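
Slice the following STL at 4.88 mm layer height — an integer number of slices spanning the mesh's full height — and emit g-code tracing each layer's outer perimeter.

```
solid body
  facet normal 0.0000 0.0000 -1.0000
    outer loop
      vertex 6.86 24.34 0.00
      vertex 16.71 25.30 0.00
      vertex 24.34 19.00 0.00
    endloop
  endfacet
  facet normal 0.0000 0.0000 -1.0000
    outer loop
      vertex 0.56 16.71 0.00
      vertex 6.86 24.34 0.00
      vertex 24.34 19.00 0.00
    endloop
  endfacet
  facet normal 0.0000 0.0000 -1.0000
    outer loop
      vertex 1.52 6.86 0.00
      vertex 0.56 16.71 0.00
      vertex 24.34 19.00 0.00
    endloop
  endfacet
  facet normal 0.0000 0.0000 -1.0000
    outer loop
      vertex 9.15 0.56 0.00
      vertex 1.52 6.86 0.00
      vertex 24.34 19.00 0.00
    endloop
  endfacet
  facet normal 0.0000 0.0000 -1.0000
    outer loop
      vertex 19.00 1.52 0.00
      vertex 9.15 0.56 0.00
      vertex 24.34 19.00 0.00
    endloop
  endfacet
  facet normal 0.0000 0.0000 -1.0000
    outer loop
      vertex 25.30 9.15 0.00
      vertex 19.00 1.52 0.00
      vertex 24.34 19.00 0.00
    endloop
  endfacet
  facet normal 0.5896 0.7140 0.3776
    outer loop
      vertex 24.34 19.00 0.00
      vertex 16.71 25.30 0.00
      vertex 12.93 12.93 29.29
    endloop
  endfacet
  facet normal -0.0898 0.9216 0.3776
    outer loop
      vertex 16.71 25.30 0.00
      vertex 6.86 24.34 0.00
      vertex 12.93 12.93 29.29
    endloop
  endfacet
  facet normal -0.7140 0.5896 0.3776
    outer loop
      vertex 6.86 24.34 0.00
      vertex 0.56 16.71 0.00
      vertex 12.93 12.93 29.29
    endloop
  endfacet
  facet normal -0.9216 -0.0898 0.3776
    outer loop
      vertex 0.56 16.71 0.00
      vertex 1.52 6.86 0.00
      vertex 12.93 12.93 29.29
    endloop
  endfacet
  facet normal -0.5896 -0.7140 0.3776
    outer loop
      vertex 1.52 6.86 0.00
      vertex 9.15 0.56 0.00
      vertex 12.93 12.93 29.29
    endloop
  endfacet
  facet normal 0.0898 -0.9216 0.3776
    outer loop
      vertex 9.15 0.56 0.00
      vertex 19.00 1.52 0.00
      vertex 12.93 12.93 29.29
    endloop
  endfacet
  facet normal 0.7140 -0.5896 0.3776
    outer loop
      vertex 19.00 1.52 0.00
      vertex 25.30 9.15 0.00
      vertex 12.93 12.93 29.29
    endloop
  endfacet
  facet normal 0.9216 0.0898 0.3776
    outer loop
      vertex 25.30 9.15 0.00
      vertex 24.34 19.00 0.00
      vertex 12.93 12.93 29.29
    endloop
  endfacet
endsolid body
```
; perimeter-only toolpath
G21 ; units = mm
G90 ; absolute positioning
G28 ; home
; layer 1
G0 Z4.88
G0 X22.44 Y17.99
G1 X16.08 Y23.24
G1 X7.87 Y22.44
G1 X2.62 Y16.08
G1 X3.42 Y7.87
G1 X9.78 Y2.62
G1 X17.99 Y3.42
G1 X23.24 Y9.78
G1 X22.44 Y17.99
; layer 2
G0 Z9.76
G0 X20.54 Y16.98
G1 X15.45 Y21.18
G1 X8.88 Y20.54
G1 X4.68 Y15.45
G1 X5.32 Y8.88
G1 X10.41 Y4.68
G1 X16.98 Y5.32
G1 X21.18 Y10.41
G1 X20.54 Y16.98
; layer 3
G0 Z14.64
G0 X18.63 Y15.96
G1 X14.82 Y19.12
G1 X9.89 Y18.63
G1 X6.75 Y14.82
G1 X7.22 Y9.89
G1 X11.04 Y6.75
G1 X15.96 Y7.22
G1 X19.12 Y11.04
G1 X18.63 Y15.96
; layer 4
G0 Z19.53
G0 X16.73 Y14.95
G1 X14.19 Y17.05
G1 X10.91 Y16.73
G1 X8.81 Y14.19
G1 X9.13 Y10.91
G1 X11.67 Y8.81
G1 X14.95 Y9.13
G1 X17.05 Y11.67
G1 X16.73 Y14.95
; layer 5
G0 Z24.41
G0 X14.83 Y13.94
G1 X13.56 Y14.99
G1 X11.92 Y14.83
G1 X10.87 Y13.56
G1 X11.03 Y11.92
G1 X12.30 Y10.87
G1 X13.94 Y11.03
G1 X14.99 Y12.30
G1 X14.83 Y13.94
M2 ; end

The solid is a regular 8-sided pyramid, base circumscribed radius ≈ 12.9 mm, apex at z ≈ 29.3 mm. Slicing at Δz = 4.88 mm — 6 equal slices spanning the solid's height, so layer i sits at z = i·h/6 — gives 5 non-empty perimeters. Each is a 8-segment closed polygon; G0 lifts to the layer z and rapids to the start vertex, then G1 traces the edges. The cross-section shrinks linearly with z (the slice at the apex is degenerate and omitted).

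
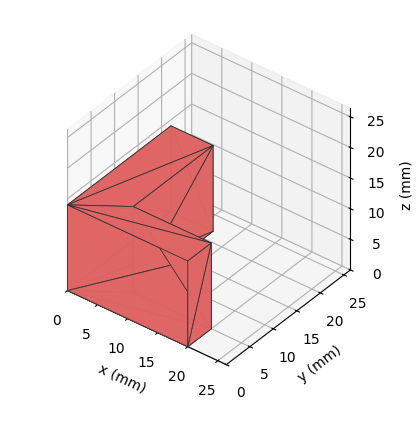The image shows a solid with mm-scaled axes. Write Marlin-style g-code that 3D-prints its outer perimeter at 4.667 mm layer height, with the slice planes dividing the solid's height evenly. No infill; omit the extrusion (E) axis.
Reading the render: the shape is an L-shaped prism: outer 20 × 22 mm, arm thicknesses ≈ 5 mm (horizontal) and 7 mm (vertical), extruded 14 mm in z (dimensions read to the nearest mm from the axis ticks). For the g-code, the solid's height is divided into equal slices at the stated Δz and each level perimeter traced with G1 moves after a G0 lift.

; perimeter-only toolpath
G21 ; units = mm
G90 ; absolute positioning
G28 ; home
; layer 1
G0 Z4.667
G0 X0.000 Y0.000
G1 X20.000 Y0.000
G1 X20.000 Y5.000
G1 X7.000 Y5.000
G1 X7.000 Y22.000
G1 X0.000 Y22.000
G1 X0.000 Y0.000
; layer 2
G0 Z9.333
G0 X0.000 Y0.000
G1 X20.000 Y0.000
G1 X20.000 Y5.000
G1 X7.000 Y5.000
G1 X7.000 Y22.000
G1 X0.000 Y22.000
G1 X0.000 Y0.000
; layer 3
G0 Z14.000
G0 X0.000 Y0.000
G1 X20.000 Y0.000
G1 X20.000 Y5.000
G1 X7.000 Y5.000
G1 X7.000 Y22.000
G1 X0.000 Y22.000
G1 X0.000 Y0.000
M2 ; end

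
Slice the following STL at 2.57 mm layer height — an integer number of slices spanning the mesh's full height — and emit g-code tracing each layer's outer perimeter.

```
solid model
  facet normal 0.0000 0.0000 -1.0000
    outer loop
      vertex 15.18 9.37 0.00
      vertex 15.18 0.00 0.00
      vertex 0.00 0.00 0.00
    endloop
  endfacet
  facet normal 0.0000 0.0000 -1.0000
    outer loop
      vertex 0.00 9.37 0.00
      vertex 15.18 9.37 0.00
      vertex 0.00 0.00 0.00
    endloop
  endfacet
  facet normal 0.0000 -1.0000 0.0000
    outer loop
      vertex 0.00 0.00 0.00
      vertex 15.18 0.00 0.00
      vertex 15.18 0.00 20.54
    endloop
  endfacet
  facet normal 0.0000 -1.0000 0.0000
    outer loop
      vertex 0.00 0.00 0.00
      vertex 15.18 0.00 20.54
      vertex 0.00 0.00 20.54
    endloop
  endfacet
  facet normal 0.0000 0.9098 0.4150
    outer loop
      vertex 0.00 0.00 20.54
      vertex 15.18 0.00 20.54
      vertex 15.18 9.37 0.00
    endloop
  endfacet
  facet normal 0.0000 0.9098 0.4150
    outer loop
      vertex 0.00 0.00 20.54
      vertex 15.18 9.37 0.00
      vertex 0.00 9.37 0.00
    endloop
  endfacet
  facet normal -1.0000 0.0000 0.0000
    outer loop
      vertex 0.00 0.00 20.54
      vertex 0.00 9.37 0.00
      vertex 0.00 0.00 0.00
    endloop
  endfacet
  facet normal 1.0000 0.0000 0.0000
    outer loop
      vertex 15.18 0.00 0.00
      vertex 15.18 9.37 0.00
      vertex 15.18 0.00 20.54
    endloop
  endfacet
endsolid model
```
; perimeter-only toolpath
G21 ; units = mm
G90 ; absolute positioning
G28 ; home
; layer 1
G0 Z2.57
G0 X0.00 Y0.00
G1 X15.18 Y0.00
G1 X15.18 Y8.20
G1 X0.00 Y8.20
G1 X0.00 Y0.00
; layer 2
G0 Z5.13
G0 X0.00 Y0.00
G1 X15.18 Y0.00
G1 X15.18 Y7.03
G1 X0.00 Y7.03
G1 X0.00 Y0.00
; layer 3
G0 Z7.70
G0 X0.00 Y0.00
G1 X15.18 Y0.00
G1 X15.18 Y5.86
G1 X0.00 Y5.86
G1 X0.00 Y0.00
; layer 4
G0 Z10.27
G0 X0.00 Y0.00
G1 X15.18 Y0.00
G1 X15.18 Y4.68
G1 X0.00 Y4.68
G1 X0.00 Y0.00
; layer 5
G0 Z12.84
G0 X0.00 Y0.00
G1 X15.18 Y0.00
G1 X15.18 Y3.51
G1 X0.00 Y3.51
G1 X0.00 Y0.00
; layer 6
G0 Z15.40
G0 X0.00 Y0.00
G1 X15.18 Y0.00
G1 X15.18 Y2.34
G1 X0.00 Y2.34
G1 X0.00 Y0.00
; layer 7
G0 Z17.97
G0 X0.00 Y0.00
G1 X15.18 Y0.00
G1 X15.18 Y1.17
G1 X0.00 Y1.17
G1 X0.00 Y0.00
M2 ; end

The solid is a wedge (ramp): 15.2 × 9.37 mm base, rising to 20.5 mm along the y=0 edge and sloping linearly to z=0 at y=9.37. Slicing at Δz = 2.57 mm — 8 equal slices spanning the solid's height, so layer i sits at z = i·h/8 — gives 7 non-empty perimeters. Each is a 4-segment closed polygon; G0 lifts to the layer z and rapids to the start vertex, then G1 traces the edges. The cross-section shrinks linearly with z (the slice at the apex is degenerate and omitted).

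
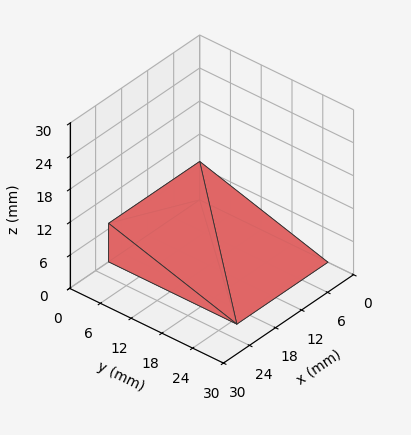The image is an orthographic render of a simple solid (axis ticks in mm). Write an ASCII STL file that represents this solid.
Reading the render: the shape is a wedge (ramp): 21 × 25 mm base, rising to 7 mm along the y=0 edge and sloping linearly to z=0 at y=25 (dimensions read to the nearest mm from the axis ticks). For the STL, each face is triangulated and given an outward normal.

solid part
  facet normal 0.0000 0.0000 -1.0000
    outer loop
      vertex 21.0 25.0 0.0
      vertex 21.0 0.0 0.0
      vertex 0.0 0.0 0.0
    endloop
  endfacet
  facet normal 0.0000 0.0000 -1.0000
    outer loop
      vertex 0.0 25.0 0.0
      vertex 21.0 25.0 0.0
      vertex 0.0 0.0 0.0
    endloop
  endfacet
  facet normal 0.0000 -1.0000 0.0000
    outer loop
      vertex 0.0 0.0 0.0
      vertex 21.0 0.0 0.0
      vertex 21.0 0.0 7.0
    endloop
  endfacet
  facet normal 0.0000 -1.0000 0.0000
    outer loop
      vertex 0.0 0.0 0.0
      vertex 21.0 0.0 7.0
      vertex 0.0 0.0 7.0
    endloop
  endfacet
  facet normal 0.0000 0.2696 0.9630
    outer loop
      vertex 0.0 0.0 7.0
      vertex 21.0 0.0 7.0
      vertex 21.0 25.0 0.0
    endloop
  endfacet
  facet normal 0.0000 0.2696 0.9630
    outer loop
      vertex 0.0 0.0 7.0
      vertex 21.0 25.0 0.0
      vertex 0.0 25.0 0.0
    endloop
  endfacet
  facet normal -1.0000 0.0000 0.0000
    outer loop
      vertex 0.0 0.0 7.0
      vertex 0.0 25.0 0.0
      vertex 0.0 0.0 0.0
    endloop
  endfacet
  facet normal 1.0000 0.0000 0.0000
    outer loop
      vertex 21.0 0.0 0.0
      vertex 21.0 25.0 0.0
      vertex 21.0 0.0 7.0
    endloop
  endfacet
endsolid part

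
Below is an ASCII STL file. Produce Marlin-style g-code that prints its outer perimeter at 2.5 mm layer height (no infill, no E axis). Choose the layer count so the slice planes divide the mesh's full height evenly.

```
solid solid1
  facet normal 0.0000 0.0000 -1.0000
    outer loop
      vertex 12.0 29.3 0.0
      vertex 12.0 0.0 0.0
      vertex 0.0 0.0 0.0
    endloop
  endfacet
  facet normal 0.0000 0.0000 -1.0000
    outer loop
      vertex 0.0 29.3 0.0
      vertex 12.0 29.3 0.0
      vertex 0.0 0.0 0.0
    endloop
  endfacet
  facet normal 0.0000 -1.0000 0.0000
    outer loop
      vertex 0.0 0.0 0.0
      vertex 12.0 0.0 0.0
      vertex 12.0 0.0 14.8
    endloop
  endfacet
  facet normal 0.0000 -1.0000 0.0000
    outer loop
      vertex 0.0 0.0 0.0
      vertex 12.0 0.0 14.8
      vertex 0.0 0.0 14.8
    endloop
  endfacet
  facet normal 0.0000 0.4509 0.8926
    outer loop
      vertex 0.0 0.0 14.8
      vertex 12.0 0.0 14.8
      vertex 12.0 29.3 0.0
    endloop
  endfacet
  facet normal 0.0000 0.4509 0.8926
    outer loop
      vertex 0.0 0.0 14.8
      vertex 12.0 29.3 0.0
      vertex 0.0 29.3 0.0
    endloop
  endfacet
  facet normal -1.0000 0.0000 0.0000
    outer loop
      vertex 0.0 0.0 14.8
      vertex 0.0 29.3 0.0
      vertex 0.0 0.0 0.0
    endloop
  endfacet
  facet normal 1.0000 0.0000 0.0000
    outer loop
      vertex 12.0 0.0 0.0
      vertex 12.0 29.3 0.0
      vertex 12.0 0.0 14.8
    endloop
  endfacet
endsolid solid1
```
; perimeter-only toolpath
G21 ; units = mm
G90 ; absolute positioning
G28 ; home
; layer 1
G0 Z2.5
G0 X0.0 Y0.0
G1 X12.0 Y0.0
G1 X12.0 Y24.4
G1 X0.0 Y24.4
G1 X0.0 Y0.0
; layer 2
G0 Z4.9
G0 X0.0 Y0.0
G1 X12.0 Y0.0
G1 X12.0 Y19.5
G1 X0.0 Y19.5
G1 X0.0 Y0.0
; layer 3
G0 Z7.4
G0 X0.0 Y0.0
G1 X12.0 Y0.0
G1 X12.0 Y14.7
G1 X0.0 Y14.7
G1 X0.0 Y0.0
; layer 4
G0 Z9.9
G0 X0.0 Y0.0
G1 X12.0 Y0.0
G1 X12.0 Y9.8
G1 X0.0 Y9.8
G1 X0.0 Y0.0
; layer 5
G0 Z12.3
G0 X0.0 Y0.0
G1 X12.0 Y0.0
G1 X12.0 Y4.9
G1 X0.0 Y4.9
G1 X0.0 Y0.0
M2 ; end

The solid is a wedge (ramp): 12 × 29.3 mm base, rising to 14.8 mm along the y=0 edge and sloping linearly to z=0 at y=29.3. Slicing at Δz = 2.5 mm — 6 equal slices spanning the solid's height, so layer i sits at z = i·h/6 — gives 5 non-empty perimeters. Each is a 4-segment closed polygon; G0 lifts to the layer z and rapids to the start vertex, then G1 traces the edges. The cross-section shrinks linearly with z (the slice at the apex is degenerate and omitted).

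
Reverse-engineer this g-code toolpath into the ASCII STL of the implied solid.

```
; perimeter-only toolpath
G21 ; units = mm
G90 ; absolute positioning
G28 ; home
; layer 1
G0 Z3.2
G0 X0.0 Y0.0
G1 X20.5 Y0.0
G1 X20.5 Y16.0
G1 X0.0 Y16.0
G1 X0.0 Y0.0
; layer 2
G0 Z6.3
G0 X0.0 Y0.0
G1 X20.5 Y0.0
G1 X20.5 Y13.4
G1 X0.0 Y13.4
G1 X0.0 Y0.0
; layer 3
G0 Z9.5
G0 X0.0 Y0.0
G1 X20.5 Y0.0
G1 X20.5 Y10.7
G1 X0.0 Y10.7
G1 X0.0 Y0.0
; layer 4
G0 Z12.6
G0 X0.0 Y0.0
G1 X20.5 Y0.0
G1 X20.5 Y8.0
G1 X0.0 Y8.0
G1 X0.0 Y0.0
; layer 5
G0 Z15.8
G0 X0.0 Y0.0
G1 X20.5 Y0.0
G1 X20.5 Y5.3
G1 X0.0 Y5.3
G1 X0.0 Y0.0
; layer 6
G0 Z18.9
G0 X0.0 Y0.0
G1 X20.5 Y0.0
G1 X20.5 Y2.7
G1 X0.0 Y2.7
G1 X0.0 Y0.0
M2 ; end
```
solid part
  facet normal 0.0000 0.0000 -1.0000
    outer loop
      vertex 20.5 18.7 0.0
      vertex 20.5 0.0 0.0
      vertex 0.0 0.0 0.0
    endloop
  endfacet
  facet normal 0.0000 0.0000 -1.0000
    outer loop
      vertex 0.0 18.7 0.0
      vertex 20.5 18.7 0.0
      vertex 0.0 0.0 0.0
    endloop
  endfacet
  facet normal 0.0000 -1.0000 0.0000
    outer loop
      vertex 0.0 0.0 0.0
      vertex 20.5 0.0 0.0
      vertex 20.5 0.0 22.1
    endloop
  endfacet
  facet normal 0.0000 -1.0000 0.0000
    outer loop
      vertex 0.0 0.0 0.0
      vertex 20.5 0.0 22.1
      vertex 0.0 0.0 22.1
    endloop
  endfacet
  facet normal 0.0000 0.7634 0.6459
    outer loop
      vertex 0.0 0.0 22.1
      vertex 20.5 0.0 22.1
      vertex 20.5 18.7 0.0
    endloop
  endfacet
  facet normal 0.0000 0.7634 0.6459
    outer loop
      vertex 0.0 0.0 22.1
      vertex 20.5 18.7 0.0
      vertex 0.0 18.7 0.0
    endloop
  endfacet
  facet normal -1.0000 0.0000 0.0000
    outer loop
      vertex 0.0 0.0 22.1
      vertex 0.0 18.7 0.0
      vertex 0.0 0.0 0.0
    endloop
  endfacet
  facet normal 1.0000 0.0000 0.0000
    outer loop
      vertex 20.5 0.0 0.0
      vertex 20.5 18.7 0.0
      vertex 20.5 0.0 22.1
    endloop
  endfacet
endsolid part

The G0 Z moves step by Δz≈3.2 mm. The G1 loops shrink linearly with z, so the solid tapers from its base footprint up to z≈22.1. Closing with a flat bottom cap and the tapered top and triangulating gives 8 facets — a wedge (ramp): 20.5 × 18.7 mm base, rising to 22.1 mm along the y=0 edge and sloping linearly to z=0 at y=18.7.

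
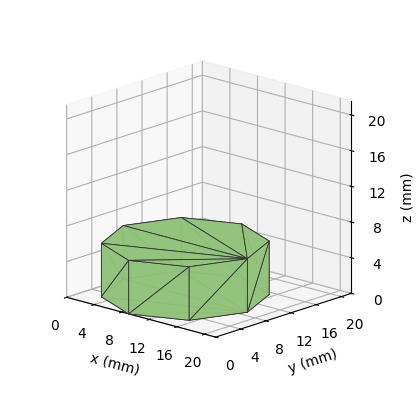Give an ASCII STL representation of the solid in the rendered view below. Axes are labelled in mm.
Reading the render: the shape is a regular 8-sided prism (a cylinder approximated with 8 flat sides), circumscribed radius ≈ 9 mm, height ≈ 6 mm (dimensions read to the nearest mm from the axis ticks). For the STL, each face is triangulated and given an outward normal.

solid part
  facet normal 0.0000 0.0000 -1.0000
    outer loop
      vertex 9.000 18.000 0.000
      vertex 15.364 15.364 0.000
      vertex 18.000 9.000 0.000
    endloop
  endfacet
  facet normal 0.0000 0.0000 -1.0000
    outer loop
      vertex 2.636 15.364 0.000
      vertex 9.000 18.000 0.000
      vertex 18.000 9.000 0.000
    endloop
  endfacet
  facet normal 0.0000 0.0000 -1.0000
    outer loop
      vertex 0.000 9.000 0.000
      vertex 2.636 15.364 0.000
      vertex 18.000 9.000 0.000
    endloop
  endfacet
  facet normal 0.0000 0.0000 -1.0000
    outer loop
      vertex 2.636 2.636 0.000
      vertex 0.000 9.000 0.000
      vertex 18.000 9.000 0.000
    endloop
  endfacet
  facet normal 0.0000 0.0000 -1.0000
    outer loop
      vertex 9.000 0.000 0.000
      vertex 2.636 2.636 0.000
      vertex 18.000 9.000 0.000
    endloop
  endfacet
  facet normal 0.0000 0.0000 -1.0000
    outer loop
      vertex 15.364 2.636 0.000
      vertex 9.000 0.000 0.000
      vertex 18.000 9.000 0.000
    endloop
  endfacet
  facet normal 0.0000 0.0000 1.0000
    outer loop
      vertex 18.000 9.000 6.000
      vertex 15.364 15.364 6.000
      vertex 9.000 18.000 6.000
    endloop
  endfacet
  facet normal 0.0000 0.0000 1.0000
    outer loop
      vertex 18.000 9.000 6.000
      vertex 9.000 18.000 6.000
      vertex 2.636 15.364 6.000
    endloop
  endfacet
  facet normal 0.0000 0.0000 1.0000
    outer loop
      vertex 18.000 9.000 6.000
      vertex 2.636 15.364 6.000
      vertex 0.000 9.000 6.000
    endloop
  endfacet
  facet normal 0.0000 0.0000 1.0000
    outer loop
      vertex 18.000 9.000 6.000
      vertex 0.000 9.000 6.000
      vertex 2.636 2.636 6.000
    endloop
  endfacet
  facet normal 0.0000 0.0000 1.0000
    outer loop
      vertex 18.000 9.000 6.000
      vertex 2.636 2.636 6.000
      vertex 9.000 0.000 6.000
    endloop
  endfacet
  facet normal 0.0000 0.0000 1.0000
    outer loop
      vertex 18.000 9.000 6.000
      vertex 9.000 0.000 6.000
      vertex 15.364 2.636 6.000
    endloop
  endfacet
  facet normal 0.9239 0.3827 0.0000
    outer loop
      vertex 18.000 9.000 0.000
      vertex 15.364 15.364 0.000
      vertex 15.364 15.364 6.000
    endloop
  endfacet
  facet normal 0.9239 0.3827 0.0000
    outer loop
      vertex 18.000 9.000 0.000
      vertex 15.364 15.364 6.000
      vertex 18.000 9.000 6.000
    endloop
  endfacet
  facet normal 0.3827 0.9239 0.0000
    outer loop
      vertex 15.364 15.364 0.000
      vertex 9.000 18.000 0.000
      vertex 9.000 18.000 6.000
    endloop
  endfacet
  facet normal 0.3827 0.9239 0.0000
    outer loop
      vertex 15.364 15.364 0.000
      vertex 9.000 18.000 6.000
      vertex 15.364 15.364 6.000
    endloop
  endfacet
  facet normal -0.3827 0.9239 0.0000
    outer loop
      vertex 9.000 18.000 0.000
      vertex 2.636 15.364 0.000
      vertex 2.636 15.364 6.000
    endloop
  endfacet
  facet normal -0.3827 0.9239 0.0000
    outer loop
      vertex 9.000 18.000 0.000
      vertex 2.636 15.364 6.000
      vertex 9.000 18.000 6.000
    endloop
  endfacet
  facet normal -0.9239 0.3827 0.0000
    outer loop
      vertex 2.636 15.364 0.000
      vertex 0.000 9.000 0.000
      vertex 0.000 9.000 6.000
    endloop
  endfacet
  facet normal -0.9239 0.3827 0.0000
    outer loop
      vertex 2.636 15.364 0.000
      vertex 0.000 9.000 6.000
      vertex 2.636 15.364 6.000
    endloop
  endfacet
  facet normal -0.9239 -0.3827 0.0000
    outer loop
      vertex 0.000 9.000 0.000
      vertex 2.636 2.636 0.000
      vertex 2.636 2.636 6.000
    endloop
  endfacet
  facet normal -0.9239 -0.3827 0.0000
    outer loop
      vertex 0.000 9.000 0.000
      vertex 2.636 2.636 6.000
      vertex 0.000 9.000 6.000
    endloop
  endfacet
  facet normal -0.3827 -0.9239 0.0000
    outer loop
      vertex 2.636 2.636 0.000
      vertex 9.000 0.000 0.000
      vertex 9.000 0.000 6.000
    endloop
  endfacet
  facet normal -0.3827 -0.9239 0.0000
    outer loop
      vertex 2.636 2.636 0.000
      vertex 9.000 0.000 6.000
      vertex 2.636 2.636 6.000
    endloop
  endfacet
  facet normal 0.3827 -0.9239 0.0000
    outer loop
      vertex 9.000 0.000 0.000
      vertex 15.364 2.636 0.000
      vertex 15.364 2.636 6.000
    endloop
  endfacet
  facet normal 0.3827 -0.9239 0.0000
    outer loop
      vertex 9.000 0.000 0.000
      vertex 15.364 2.636 6.000
      vertex 9.000 0.000 6.000
    endloop
  endfacet
  facet normal 0.9239 -0.3827 0.0000
    outer loop
      vertex 15.364 2.636 0.000
      vertex 18.000 9.000 0.000
      vertex 18.000 9.000 6.000
    endloop
  endfacet
  facet normal 0.9239 -0.3827 0.0000
    outer loop
      vertex 15.364 2.636 0.000
      vertex 18.000 9.000 6.000
      vertex 15.364 2.636 6.000
    endloop
  endfacet
endsolid part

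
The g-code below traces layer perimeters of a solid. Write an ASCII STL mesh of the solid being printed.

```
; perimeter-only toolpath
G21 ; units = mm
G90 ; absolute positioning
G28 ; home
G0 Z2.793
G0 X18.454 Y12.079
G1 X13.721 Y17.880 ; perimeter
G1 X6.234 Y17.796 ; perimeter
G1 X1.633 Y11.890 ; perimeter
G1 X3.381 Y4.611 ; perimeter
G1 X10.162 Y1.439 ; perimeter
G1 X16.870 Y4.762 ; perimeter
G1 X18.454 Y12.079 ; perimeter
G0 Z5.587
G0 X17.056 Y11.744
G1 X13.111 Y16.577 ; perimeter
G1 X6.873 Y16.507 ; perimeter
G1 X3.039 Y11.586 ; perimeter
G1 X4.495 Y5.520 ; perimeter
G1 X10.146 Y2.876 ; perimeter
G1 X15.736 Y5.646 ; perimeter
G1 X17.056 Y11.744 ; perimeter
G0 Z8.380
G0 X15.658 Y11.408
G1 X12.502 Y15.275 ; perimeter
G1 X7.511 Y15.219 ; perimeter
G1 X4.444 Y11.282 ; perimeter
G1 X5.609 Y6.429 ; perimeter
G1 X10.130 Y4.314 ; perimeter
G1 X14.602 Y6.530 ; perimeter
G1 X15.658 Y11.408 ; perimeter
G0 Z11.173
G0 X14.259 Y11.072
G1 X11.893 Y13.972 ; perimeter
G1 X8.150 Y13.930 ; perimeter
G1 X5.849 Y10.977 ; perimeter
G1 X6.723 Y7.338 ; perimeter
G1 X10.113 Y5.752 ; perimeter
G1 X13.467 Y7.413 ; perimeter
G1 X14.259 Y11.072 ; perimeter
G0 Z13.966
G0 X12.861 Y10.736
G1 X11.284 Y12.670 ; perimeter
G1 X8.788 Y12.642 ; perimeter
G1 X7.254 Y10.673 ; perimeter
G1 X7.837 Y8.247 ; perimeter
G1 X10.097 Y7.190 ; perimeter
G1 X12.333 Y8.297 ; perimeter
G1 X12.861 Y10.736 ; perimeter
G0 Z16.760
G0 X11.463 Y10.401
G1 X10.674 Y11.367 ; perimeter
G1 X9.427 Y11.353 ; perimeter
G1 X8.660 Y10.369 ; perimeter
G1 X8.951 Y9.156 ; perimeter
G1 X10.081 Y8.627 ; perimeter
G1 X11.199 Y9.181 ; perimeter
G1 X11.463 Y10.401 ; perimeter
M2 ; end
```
solid part
  facet normal 0.0000 0.0000 -1.0000
    outer loop
      vertex 5.596 19.084 0.000
      vertex 14.330 19.182 0.000
      vertex 19.852 12.415 0.000
    endloop
  endfacet
  facet normal 0.0000 0.0000 -1.0000
    outer loop
      vertex 0.228 12.194 0.000
      vertex 5.596 19.084 0.000
      vertex 19.852 12.415 0.000
    endloop
  endfacet
  facet normal 0.0000 0.0000 -1.0000
    outer loop
      vertex 2.267 3.702 0.000
      vertex 0.228 12.194 0.000
      vertex 19.852 12.415 0.000
    endloop
  endfacet
  facet normal 0.0000 0.0000 -1.0000
    outer loop
      vertex 10.178 0.001 0.000
      vertex 2.267 3.702 0.000
      vertex 19.852 12.415 0.000
    endloop
  endfacet
  facet normal 0.0000 0.0000 -1.0000
    outer loop
      vertex 18.004 3.878 0.000
      vertex 10.178 0.001 0.000
      vertex 19.852 12.415 0.000
    endloop
  endfacet
  facet normal 0.7029 0.5735 0.4207
    outer loop
      vertex 19.852 12.415 0.000
      vertex 14.330 19.182 0.000
      vertex 10.065 10.065 19.553
    endloop
  endfacet
  facet normal -0.0102 0.9071 0.4207
    outer loop
      vertex 14.330 19.182 0.000
      vertex 5.596 19.084 0.000
      vertex 10.065 10.065 19.553
    endloop
  endfacet
  facet normal -0.7156 0.5575 0.4207
    outer loop
      vertex 5.596 19.084 0.000
      vertex 0.228 12.194 0.000
      vertex 10.065 10.065 19.553
    endloop
  endfacet
  facet normal -0.8821 -0.2118 0.4207
    outer loop
      vertex 0.228 12.194 0.000
      vertex 2.267 3.702 0.000
      vertex 10.065 10.065 19.553
    endloop
  endfacet
  facet normal -0.3844 -0.8217 0.4207
    outer loop
      vertex 2.267 3.702 0.000
      vertex 10.178 0.001 0.000
      vertex 10.065 10.065 19.553
    endloop
  endfacet
  facet normal 0.4027 -0.8129 0.4207
    outer loop
      vertex 10.178 0.001 0.000
      vertex 18.004 3.878 0.000
      vertex 10.065 10.065 19.553
    endloop
  endfacet
  facet normal 0.8866 -0.1919 0.4207
    outer loop
      vertex 18.004 3.878 0.000
      vertex 19.852 12.415 0.000
      vertex 10.065 10.065 19.553
    endloop
  endfacet
endsolid part

The G0 Z moves step by Δz≈2.793 mm. The G1 loops shrink linearly with z, so the solid tapers from its base footprint up to z≈19.6. Closing with a flat bottom cap and the tapered top and triangulating gives 12 facets — a regular 7-sided pyramid, base circumscribed radius ≈ 10.1 mm, apex at z ≈ 19.6 mm.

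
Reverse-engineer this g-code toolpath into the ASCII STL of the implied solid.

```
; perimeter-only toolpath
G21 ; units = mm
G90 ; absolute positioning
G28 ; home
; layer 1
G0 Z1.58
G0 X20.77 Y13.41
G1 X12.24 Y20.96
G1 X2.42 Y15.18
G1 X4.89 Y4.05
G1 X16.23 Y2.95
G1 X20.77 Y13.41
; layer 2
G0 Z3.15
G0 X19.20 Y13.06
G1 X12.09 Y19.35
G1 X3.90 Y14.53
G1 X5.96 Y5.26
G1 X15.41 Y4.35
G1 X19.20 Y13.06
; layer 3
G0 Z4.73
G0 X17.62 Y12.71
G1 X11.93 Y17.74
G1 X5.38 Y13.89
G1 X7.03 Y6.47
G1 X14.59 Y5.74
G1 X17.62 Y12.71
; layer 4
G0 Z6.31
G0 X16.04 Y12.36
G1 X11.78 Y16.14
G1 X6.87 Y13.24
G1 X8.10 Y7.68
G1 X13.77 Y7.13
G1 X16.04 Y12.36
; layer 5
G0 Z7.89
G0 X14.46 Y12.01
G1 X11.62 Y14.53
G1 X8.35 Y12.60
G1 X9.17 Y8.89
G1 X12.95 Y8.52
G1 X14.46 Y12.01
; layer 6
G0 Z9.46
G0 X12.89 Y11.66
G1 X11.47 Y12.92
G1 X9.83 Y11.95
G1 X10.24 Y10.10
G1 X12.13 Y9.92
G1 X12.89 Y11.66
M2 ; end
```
solid part
  facet normal 0.0000 0.0000 -1.0000
    outer loop
      vertex 0.94 15.82 0.00
      vertex 12.40 22.57 0.00
      vertex 22.35 13.76 0.00
    endloop
  endfacet
  facet normal 0.0000 0.0000 -1.0000
    outer loop
      vertex 3.82 2.84 0.00
      vertex 0.94 15.82 0.00
      vertex 22.35 13.76 0.00
    endloop
  endfacet
  facet normal 0.0000 0.0000 -1.0000
    outer loop
      vertex 17.05 1.56 0.00
      vertex 3.82 2.84 0.00
      vertex 22.35 13.76 0.00
    endloop
  endfacet
  facet normal 0.5103 0.5764 0.6382
    outer loop
      vertex 22.35 13.76 0.00
      vertex 12.40 22.57 0.00
      vertex 11.31 11.31 11.04
    endloop
  endfacet
  facet normal -0.3908 0.6634 0.6381
    outer loop
      vertex 12.40 22.57 0.00
      vertex 0.94 15.82 0.00
      vertex 11.31 11.31 11.04
    endloop
  endfacet
  facet normal -0.7518 -0.1668 0.6380
    outer loop
      vertex 0.94 15.82 0.00
      vertex 3.82 2.84 0.00
      vertex 11.31 11.31 11.04
    endloop
  endfacet
  facet normal -0.0741 -0.7663 0.6382
    outer loop
      vertex 3.82 2.84 0.00
      vertex 17.05 1.56 0.00
      vertex 11.31 11.31 11.04
    endloop
  endfacet
  facet normal 0.7062 -0.3068 0.6381
    outer loop
      vertex 17.05 1.56 0.00
      vertex 22.35 13.76 0.00
      vertex 11.31 11.31 11.04
    endloop
  endfacet
endsolid part

The G0 Z moves step by Δz≈1.58 mm. The G1 loops shrink linearly with z, so the solid tapers from its base footprint up to z≈11. Closing with a flat bottom cap and the tapered top and triangulating gives 8 facets — a regular 5-sided pyramid, base circumscribed radius ≈ 11.3 mm, apex at z ≈ 11 mm.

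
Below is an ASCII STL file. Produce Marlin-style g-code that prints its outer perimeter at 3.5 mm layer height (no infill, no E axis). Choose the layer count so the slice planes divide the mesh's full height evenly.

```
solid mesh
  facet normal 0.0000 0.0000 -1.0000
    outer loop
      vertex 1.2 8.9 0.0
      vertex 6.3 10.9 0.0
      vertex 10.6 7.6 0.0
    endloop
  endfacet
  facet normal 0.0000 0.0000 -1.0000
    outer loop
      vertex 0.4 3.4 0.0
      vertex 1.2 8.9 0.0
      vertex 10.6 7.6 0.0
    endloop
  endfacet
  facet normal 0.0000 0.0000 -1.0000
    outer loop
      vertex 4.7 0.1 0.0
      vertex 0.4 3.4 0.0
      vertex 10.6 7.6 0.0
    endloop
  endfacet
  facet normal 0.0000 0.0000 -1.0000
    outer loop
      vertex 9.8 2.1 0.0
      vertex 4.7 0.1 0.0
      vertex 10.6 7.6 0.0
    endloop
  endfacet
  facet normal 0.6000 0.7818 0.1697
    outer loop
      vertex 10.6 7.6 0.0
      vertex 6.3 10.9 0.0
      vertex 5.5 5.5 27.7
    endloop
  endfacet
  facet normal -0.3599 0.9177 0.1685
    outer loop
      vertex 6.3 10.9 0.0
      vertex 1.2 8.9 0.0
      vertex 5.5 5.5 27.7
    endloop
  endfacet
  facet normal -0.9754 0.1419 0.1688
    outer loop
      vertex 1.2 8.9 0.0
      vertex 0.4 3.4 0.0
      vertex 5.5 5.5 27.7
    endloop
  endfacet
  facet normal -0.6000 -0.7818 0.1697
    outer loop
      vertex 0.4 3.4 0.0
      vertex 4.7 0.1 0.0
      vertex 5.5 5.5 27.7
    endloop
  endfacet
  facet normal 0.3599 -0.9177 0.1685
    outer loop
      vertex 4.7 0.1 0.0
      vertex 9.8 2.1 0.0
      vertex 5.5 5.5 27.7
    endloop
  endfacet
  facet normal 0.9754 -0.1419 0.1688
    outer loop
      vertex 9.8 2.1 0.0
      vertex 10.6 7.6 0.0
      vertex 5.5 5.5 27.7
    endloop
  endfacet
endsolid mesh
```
; perimeter-only toolpath
G21 ; units = mm
G90 ; absolute positioning
G28 ; home
; layer 1
G0 Z3.5
G0 X10.0 Y7.3
G1 X6.2 Y10.2
G1 X1.7 Y8.5
G1 X1.0 Y3.7
G1 X4.8 Y0.8
G1 X9.3 Y2.5
G1 X10.0 Y7.3
; layer 2
G0 Z6.9
G0 X9.3 Y7.1
G1 X6.1 Y9.6
G1 X2.3 Y8.1
G1 X1.7 Y3.9
G1 X4.9 Y1.4
G1 X8.7 Y3.0
G1 X9.3 Y7.1
; layer 3
G0 Z10.4
G0 X8.7 Y6.8
G1 X6.0 Y8.9
G1 X2.8 Y7.6
G1 X2.3 Y4.2
G1 X5.0 Y2.1
G1 X8.2 Y3.4
G1 X8.7 Y6.8
; layer 4
G0 Z13.8
G0 X8.1 Y6.5
G1 X5.9 Y8.2
G1 X3.4 Y7.2
G1 X3.0 Y4.5
G1 X5.1 Y2.8
G1 X7.7 Y3.8
G1 X8.1 Y6.5
; layer 5
G0 Z17.3
G0 X7.4 Y6.3
G1 X5.8 Y7.5
G1 X3.9 Y6.8
G1 X3.6 Y4.7
G1 X5.2 Y3.5
G1 X7.1 Y4.2
G1 X7.4 Y6.3
; layer 6
G0 Z20.8
G0 X6.8 Y6.0
G1 X5.7 Y6.8
G1 X4.4 Y6.3
G1 X4.2 Y5.0
G1 X5.3 Y4.2
G1 X6.6 Y4.7
G1 X6.8 Y6.0
; layer 7
G0 Z24.2
G0 X6.1 Y5.8
G1 X5.6 Y6.2
G1 X5.0 Y5.9
G1 X4.9 Y5.2
G1 X5.4 Y4.8
G1 X6.0 Y5.1
G1 X6.1 Y5.8
M2 ; end

The solid is a regular 6-sided pyramid, base circumscribed radius ≈ 5.5 mm, apex at z ≈ 27.7 mm. Slicing at Δz = 3.5 mm — 8 equal slices spanning the solid's height, so layer i sits at z = i·h/8 — gives 7 non-empty perimeters. Each is a 6-segment closed polygon; G0 lifts to the layer z and rapids to the start vertex, then G1 traces the edges. The cross-section shrinks linearly with z (the slice at the apex is degenerate and omitted).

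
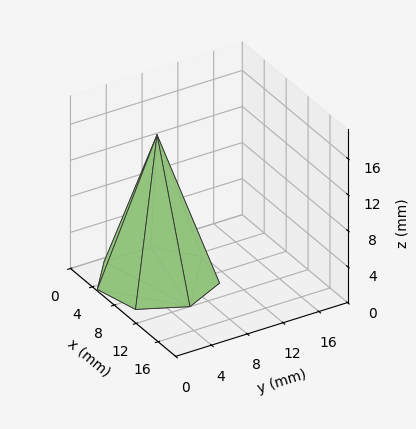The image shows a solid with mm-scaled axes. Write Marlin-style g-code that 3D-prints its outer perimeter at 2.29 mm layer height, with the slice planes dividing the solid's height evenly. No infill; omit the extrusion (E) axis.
Reading the render: the shape is a regular 7-sided pyramid, base circumscribed radius ≈ 6 mm, apex at z ≈ 16 mm (dimensions read to the nearest mm from the axis ticks). For the g-code, the solid's height is divided into equal slices at the stated Δz and each level perimeter traced with G1 moves after a G0 lift.

; perimeter-only toolpath
G21 ; units = mm
G90 ; absolute positioning
G28 ; home
; layer 1
G0 Z2.29
G0 X11.14 Y6.00
G1 X9.21 Y10.02
G1 X4.85 Y11.01
G1 X1.36 Y8.23
G1 X1.36 Y3.77
G1 X4.85 Y0.99
G1 X9.21 Y1.98
G1 X11.14 Y6.00
; layer 2
G0 Z4.57
G0 X10.29 Y6.00
G1 X8.67 Y9.35
G1 X5.04 Y10.18
G1 X2.14 Y7.86
G1 X2.14 Y4.14
G1 X5.04 Y1.82
G1 X8.67 Y2.65
G1 X10.29 Y6.00
; layer 3
G0 Z6.86
G0 X9.43 Y6.00
G1 X8.14 Y8.68
G1 X5.23 Y9.34
G1 X2.91 Y7.49
G1 X2.91 Y4.51
G1 X5.23 Y2.66
G1 X8.14 Y3.32
G1 X9.43 Y6.00
; layer 4
G0 Z9.14
G0 X8.57 Y6.00
G1 X7.60 Y8.01
G1 X5.43 Y8.51
G1 X3.68 Y7.11
G1 X3.68 Y4.89
G1 X5.43 Y3.49
G1 X7.60 Y3.99
G1 X8.57 Y6.00
; layer 5
G0 Z11.43
G0 X7.71 Y6.00
G1 X7.07 Y7.34
G1 X5.62 Y7.67
G1 X4.45 Y6.74
G1 X4.45 Y5.26
G1 X5.62 Y4.33
G1 X7.07 Y4.66
G1 X7.71 Y6.00
; layer 6
G0 Z13.71
G0 X6.86 Y6.00
G1 X6.53 Y6.67
G1 X5.81 Y6.84
G1 X5.23 Y6.37
G1 X5.23 Y5.63
G1 X5.81 Y5.16
G1 X6.53 Y5.33
G1 X6.86 Y6.00
M2 ; end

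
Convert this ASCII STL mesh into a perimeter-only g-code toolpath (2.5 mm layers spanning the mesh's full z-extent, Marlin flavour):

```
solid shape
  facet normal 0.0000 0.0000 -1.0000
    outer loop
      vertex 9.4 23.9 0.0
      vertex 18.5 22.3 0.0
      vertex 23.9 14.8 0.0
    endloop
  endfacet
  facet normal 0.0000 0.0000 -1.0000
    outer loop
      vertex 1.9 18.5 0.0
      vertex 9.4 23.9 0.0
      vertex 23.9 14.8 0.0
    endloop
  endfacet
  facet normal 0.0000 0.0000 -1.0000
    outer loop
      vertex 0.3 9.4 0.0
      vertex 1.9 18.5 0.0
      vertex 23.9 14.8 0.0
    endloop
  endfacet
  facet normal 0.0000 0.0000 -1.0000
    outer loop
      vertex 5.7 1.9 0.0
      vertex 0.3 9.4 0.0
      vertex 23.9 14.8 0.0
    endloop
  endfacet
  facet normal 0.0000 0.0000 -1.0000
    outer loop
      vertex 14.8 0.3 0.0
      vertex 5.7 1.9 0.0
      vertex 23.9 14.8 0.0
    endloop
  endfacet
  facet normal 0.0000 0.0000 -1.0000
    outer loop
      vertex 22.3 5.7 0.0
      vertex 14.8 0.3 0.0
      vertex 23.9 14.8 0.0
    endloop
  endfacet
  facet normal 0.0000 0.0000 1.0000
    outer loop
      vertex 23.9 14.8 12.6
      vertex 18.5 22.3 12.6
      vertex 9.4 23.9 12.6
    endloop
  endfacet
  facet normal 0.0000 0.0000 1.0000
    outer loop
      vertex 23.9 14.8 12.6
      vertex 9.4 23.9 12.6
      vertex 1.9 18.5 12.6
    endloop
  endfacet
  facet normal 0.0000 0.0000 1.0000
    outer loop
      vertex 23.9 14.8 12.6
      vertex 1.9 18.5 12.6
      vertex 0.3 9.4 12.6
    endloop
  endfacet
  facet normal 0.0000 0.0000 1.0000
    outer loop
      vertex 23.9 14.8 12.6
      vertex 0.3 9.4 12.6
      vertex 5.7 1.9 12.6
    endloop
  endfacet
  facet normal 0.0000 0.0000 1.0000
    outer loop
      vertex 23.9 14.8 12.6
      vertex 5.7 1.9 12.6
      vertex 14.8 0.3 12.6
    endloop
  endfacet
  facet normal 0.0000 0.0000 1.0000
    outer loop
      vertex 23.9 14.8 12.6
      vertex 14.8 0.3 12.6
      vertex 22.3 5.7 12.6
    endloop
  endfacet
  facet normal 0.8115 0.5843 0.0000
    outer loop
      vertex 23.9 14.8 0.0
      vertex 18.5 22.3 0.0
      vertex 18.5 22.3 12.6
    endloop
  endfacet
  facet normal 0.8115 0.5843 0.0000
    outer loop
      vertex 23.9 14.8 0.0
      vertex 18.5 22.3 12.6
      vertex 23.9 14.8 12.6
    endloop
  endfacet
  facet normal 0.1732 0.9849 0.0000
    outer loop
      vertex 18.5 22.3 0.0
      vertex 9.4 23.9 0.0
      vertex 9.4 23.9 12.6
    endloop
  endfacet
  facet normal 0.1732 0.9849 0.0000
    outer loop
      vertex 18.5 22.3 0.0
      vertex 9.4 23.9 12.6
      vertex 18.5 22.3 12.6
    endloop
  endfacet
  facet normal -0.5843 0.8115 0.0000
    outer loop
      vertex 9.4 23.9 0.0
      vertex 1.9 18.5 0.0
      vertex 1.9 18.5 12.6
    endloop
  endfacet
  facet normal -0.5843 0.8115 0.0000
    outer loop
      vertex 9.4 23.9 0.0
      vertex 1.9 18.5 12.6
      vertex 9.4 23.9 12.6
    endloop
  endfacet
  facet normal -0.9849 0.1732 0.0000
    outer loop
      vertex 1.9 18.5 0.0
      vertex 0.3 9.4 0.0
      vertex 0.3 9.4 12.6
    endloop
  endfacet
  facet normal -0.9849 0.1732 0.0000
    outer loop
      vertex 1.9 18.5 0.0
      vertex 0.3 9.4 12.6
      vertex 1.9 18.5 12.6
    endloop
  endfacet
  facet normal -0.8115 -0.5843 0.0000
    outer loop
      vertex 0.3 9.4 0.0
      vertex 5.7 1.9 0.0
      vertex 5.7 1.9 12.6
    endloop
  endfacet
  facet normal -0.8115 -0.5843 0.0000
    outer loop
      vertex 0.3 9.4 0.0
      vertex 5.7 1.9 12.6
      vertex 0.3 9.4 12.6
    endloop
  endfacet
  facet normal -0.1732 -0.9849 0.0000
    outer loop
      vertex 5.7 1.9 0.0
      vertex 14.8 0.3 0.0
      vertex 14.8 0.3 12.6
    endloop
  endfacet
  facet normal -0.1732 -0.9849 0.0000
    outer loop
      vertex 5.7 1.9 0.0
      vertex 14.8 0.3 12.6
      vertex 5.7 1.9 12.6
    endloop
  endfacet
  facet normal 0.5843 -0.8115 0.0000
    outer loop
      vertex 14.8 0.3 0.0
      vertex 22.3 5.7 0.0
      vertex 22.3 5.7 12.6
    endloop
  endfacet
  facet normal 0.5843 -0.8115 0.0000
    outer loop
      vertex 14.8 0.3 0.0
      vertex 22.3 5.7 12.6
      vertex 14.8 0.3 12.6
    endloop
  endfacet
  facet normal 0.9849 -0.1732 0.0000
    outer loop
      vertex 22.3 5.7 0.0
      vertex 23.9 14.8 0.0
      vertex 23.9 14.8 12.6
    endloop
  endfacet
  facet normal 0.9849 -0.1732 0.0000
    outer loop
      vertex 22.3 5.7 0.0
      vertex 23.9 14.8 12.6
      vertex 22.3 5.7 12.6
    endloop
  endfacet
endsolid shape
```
; perimeter-only toolpath
G21 ; units = mm
G90 ; absolute positioning
G28 ; home
; layer 1
G0 Z2.5
G0 X23.9 Y14.8
G1 X18.5 Y22.3
G1 X9.4 Y23.9
G1 X1.9 Y18.5
G1 X0.3 Y9.4
G1 X5.7 Y1.9
G1 X14.8 Y0.3
G1 X22.3 Y5.7
G1 X23.9 Y14.8
; layer 2
G0 Z5.0
G0 X23.9 Y14.8
G1 X18.5 Y22.3
G1 X9.4 Y23.9
G1 X1.9 Y18.5
G1 X0.3 Y9.4
G1 X5.7 Y1.9
G1 X14.8 Y0.3
G1 X22.3 Y5.7
G1 X23.9 Y14.8
; layer 3
G0 Z7.6
G0 X23.9 Y14.8
G1 X18.5 Y22.3
G1 X9.4 Y23.9
G1 X1.9 Y18.5
G1 X0.3 Y9.4
G1 X5.7 Y1.9
G1 X14.8 Y0.3
G1 X22.3 Y5.7
G1 X23.9 Y14.8
; layer 4
G0 Z10.1
G0 X23.9 Y14.8
G1 X18.5 Y22.3
G1 X9.4 Y23.9
G1 X1.9 Y18.5
G1 X0.3 Y9.4
G1 X5.7 Y1.9
G1 X14.8 Y0.3
G1 X22.3 Y5.7
G1 X23.9 Y14.8
; layer 5
G0 Z12.6
G0 X23.9 Y14.8
G1 X18.5 Y22.3
G1 X9.4 Y23.9
G1 X1.9 Y18.5
G1 X0.3 Y9.4
G1 X5.7 Y1.9
G1 X14.8 Y0.3
G1 X22.3 Y5.7
G1 X23.9 Y14.8
M2 ; end

The solid is a regular 8-sided prism (a cylinder approximated with 8 flat sides), circumscribed radius ≈ 12.1 mm, height ≈ 12.6 mm. Slicing at Δz = 2.5 mm — 5 equal slices spanning the solid's height, so layer i sits at z = i·h/5 — gives 5 non-empty perimeters. Each is a 8-segment closed polygon; G0 lifts to the layer z and rapids to the start vertex, then G1 traces the edges.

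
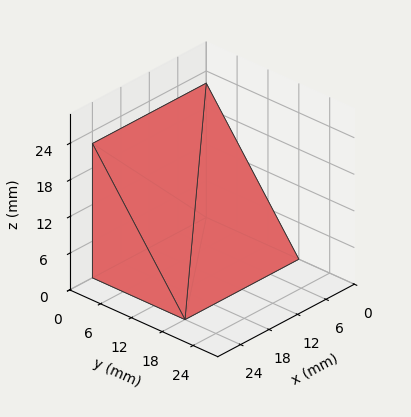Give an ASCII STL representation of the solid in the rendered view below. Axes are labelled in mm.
Reading the render: the shape is a wedge (ramp): 24 × 18 mm base, rising to 22 mm along the y=0 edge and sloping linearly to z=0 at y=18 (dimensions read to the nearest mm from the axis ticks). For the STL, each face is triangulated and given an outward normal.

solid part
  facet normal 0.0000 0.0000 -1.0000
    outer loop
      vertex 24.00 18.00 0.00
      vertex 24.00 0.00 0.00
      vertex 0.00 0.00 0.00
    endloop
  endfacet
  facet normal 0.0000 0.0000 -1.0000
    outer loop
      vertex 0.00 18.00 0.00
      vertex 24.00 18.00 0.00
      vertex 0.00 0.00 0.00
    endloop
  endfacet
  facet normal 0.0000 -1.0000 0.0000
    outer loop
      vertex 0.00 0.00 0.00
      vertex 24.00 0.00 0.00
      vertex 24.00 0.00 22.00
    endloop
  endfacet
  facet normal 0.0000 -1.0000 0.0000
    outer loop
      vertex 0.00 0.00 0.00
      vertex 24.00 0.00 22.00
      vertex 0.00 0.00 22.00
    endloop
  endfacet
  facet normal 0.0000 0.7740 0.6332
    outer loop
      vertex 0.00 0.00 22.00
      vertex 24.00 0.00 22.00
      vertex 24.00 18.00 0.00
    endloop
  endfacet
  facet normal 0.0000 0.7740 0.6332
    outer loop
      vertex 0.00 0.00 22.00
      vertex 24.00 18.00 0.00
      vertex 0.00 18.00 0.00
    endloop
  endfacet
  facet normal -1.0000 0.0000 0.0000
    outer loop
      vertex 0.00 0.00 22.00
      vertex 0.00 18.00 0.00
      vertex 0.00 0.00 0.00
    endloop
  endfacet
  facet normal 1.0000 0.0000 0.0000
    outer loop
      vertex 24.00 0.00 0.00
      vertex 24.00 18.00 0.00
      vertex 24.00 0.00 22.00
    endloop
  endfacet
endsolid part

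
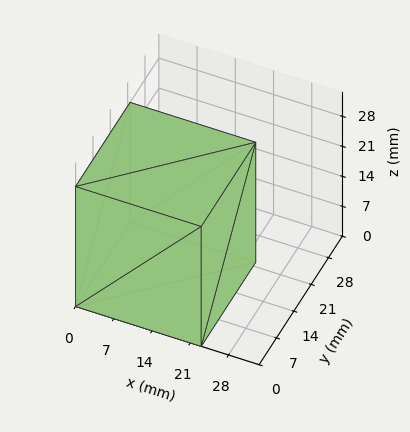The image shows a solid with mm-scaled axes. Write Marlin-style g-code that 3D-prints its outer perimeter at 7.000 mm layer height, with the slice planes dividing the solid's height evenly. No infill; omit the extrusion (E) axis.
Reading the render: the shape is a rectangular box, roughly 23 × 22 mm footprint and 28 mm tall (dimensions read to the nearest mm from the axis ticks). For the g-code, the solid's height is divided into equal slices at the stated Δz and each level perimeter traced with G1 moves after a G0 lift.

; perimeter-only toolpath
G21 ; units = mm
G90 ; absolute positioning
G28 ; home
; layer 1
G0 Z7.000
G0 X0.000 Y0.000
G1 X23.000 Y0.000
G1 X23.000 Y22.000
G1 X0.000 Y22.000
G1 X0.000 Y0.000
; layer 2
G0 Z14.000
G0 X0.000 Y0.000
G1 X23.000 Y0.000
G1 X23.000 Y22.000
G1 X0.000 Y22.000
G1 X0.000 Y0.000
; layer 3
G0 Z21.000
G0 X0.000 Y0.000
G1 X23.000 Y0.000
G1 X23.000 Y22.000
G1 X0.000 Y22.000
G1 X0.000 Y0.000
; layer 4
G0 Z28.000
G0 X0.000 Y0.000
G1 X23.000 Y0.000
G1 X23.000 Y22.000
G1 X0.000 Y22.000
G1 X0.000 Y0.000
M2 ; end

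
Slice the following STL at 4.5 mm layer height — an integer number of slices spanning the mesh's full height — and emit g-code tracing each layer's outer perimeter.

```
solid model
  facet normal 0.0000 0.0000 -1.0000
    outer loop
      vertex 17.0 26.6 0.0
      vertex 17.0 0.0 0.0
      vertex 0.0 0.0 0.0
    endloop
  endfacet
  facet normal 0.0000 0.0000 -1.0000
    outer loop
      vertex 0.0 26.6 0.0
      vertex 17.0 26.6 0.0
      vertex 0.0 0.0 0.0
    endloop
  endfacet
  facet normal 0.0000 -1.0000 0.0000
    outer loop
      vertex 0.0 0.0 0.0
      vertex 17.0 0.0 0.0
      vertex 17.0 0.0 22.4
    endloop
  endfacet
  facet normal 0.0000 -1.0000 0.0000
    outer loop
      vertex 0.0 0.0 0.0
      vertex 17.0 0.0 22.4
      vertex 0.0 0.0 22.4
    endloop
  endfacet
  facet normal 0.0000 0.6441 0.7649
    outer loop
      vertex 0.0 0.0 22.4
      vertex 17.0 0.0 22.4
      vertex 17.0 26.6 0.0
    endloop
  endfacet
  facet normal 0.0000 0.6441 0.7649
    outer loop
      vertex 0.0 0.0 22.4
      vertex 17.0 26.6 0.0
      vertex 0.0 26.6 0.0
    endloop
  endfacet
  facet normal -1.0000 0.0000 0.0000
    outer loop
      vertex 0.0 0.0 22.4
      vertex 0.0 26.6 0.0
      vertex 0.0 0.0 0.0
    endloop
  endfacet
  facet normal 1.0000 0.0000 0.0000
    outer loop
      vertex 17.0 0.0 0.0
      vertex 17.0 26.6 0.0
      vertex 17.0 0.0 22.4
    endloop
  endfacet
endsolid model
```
; perimeter-only toolpath
G21 ; units = mm
G90 ; absolute positioning
G28 ; home
; layer 1
G0 Z4.5
G0 X0.0 Y0.0
G1 X17.0 Y0.0
G1 X17.0 Y21.3
G1 X0.0 Y21.3
G1 X0.0 Y0.0
; layer 2
G0 Z9.0
G0 X0.0 Y0.0
G1 X17.0 Y0.0
G1 X17.0 Y16.0
G1 X0.0 Y16.0
G1 X0.0 Y0.0
; layer 3
G0 Z13.4
G0 X0.0 Y0.0
G1 X17.0 Y0.0
G1 X17.0 Y10.6
G1 X0.0 Y10.6
G1 X0.0 Y0.0
; layer 4
G0 Z17.9
G0 X0.0 Y0.0
G1 X17.0 Y0.0
G1 X17.0 Y5.3
G1 X0.0 Y5.3
G1 X0.0 Y0.0
M2 ; end

The solid is a wedge (ramp): 17 × 26.6 mm base, rising to 22.4 mm along the y=0 edge and sloping linearly to z=0 at y=26.6. Slicing at Δz = 4.5 mm — 5 equal slices spanning the solid's height, so layer i sits at z = i·h/5 — gives 4 non-empty perimeters. Each is a 4-segment closed polygon; G0 lifts to the layer z and rapids to the start vertex, then G1 traces the edges. The cross-section shrinks linearly with z (the slice at the apex is degenerate and omitted).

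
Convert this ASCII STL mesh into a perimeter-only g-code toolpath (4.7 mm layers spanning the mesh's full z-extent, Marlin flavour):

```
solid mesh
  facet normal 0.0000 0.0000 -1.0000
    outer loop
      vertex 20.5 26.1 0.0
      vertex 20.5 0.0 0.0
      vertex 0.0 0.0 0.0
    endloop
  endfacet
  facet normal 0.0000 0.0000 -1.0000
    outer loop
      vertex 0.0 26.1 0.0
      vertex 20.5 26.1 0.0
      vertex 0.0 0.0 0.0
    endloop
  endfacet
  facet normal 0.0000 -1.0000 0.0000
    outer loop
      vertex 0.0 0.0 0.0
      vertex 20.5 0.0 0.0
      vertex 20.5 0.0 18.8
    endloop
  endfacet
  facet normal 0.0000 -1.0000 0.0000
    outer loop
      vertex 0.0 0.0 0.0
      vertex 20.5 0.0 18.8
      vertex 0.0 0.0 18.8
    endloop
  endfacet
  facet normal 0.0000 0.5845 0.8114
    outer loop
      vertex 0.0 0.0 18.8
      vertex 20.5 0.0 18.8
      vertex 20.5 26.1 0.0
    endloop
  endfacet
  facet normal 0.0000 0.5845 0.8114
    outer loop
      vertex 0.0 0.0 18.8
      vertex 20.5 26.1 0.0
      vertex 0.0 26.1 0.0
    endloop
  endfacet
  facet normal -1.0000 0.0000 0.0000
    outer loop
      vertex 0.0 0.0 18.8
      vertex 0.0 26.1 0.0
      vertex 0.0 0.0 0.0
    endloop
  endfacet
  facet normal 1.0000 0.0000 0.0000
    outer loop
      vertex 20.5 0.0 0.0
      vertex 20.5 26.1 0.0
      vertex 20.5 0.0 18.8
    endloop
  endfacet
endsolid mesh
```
; perimeter-only toolpath
G21 ; units = mm
G90 ; absolute positioning
G28 ; home
; layer 1
G0 Z4.7
G0 X0.0 Y0.0
G1 X20.5 Y0.0
G1 X20.5 Y19.6
G1 X0.0 Y19.6
G1 X0.0 Y0.0
; layer 2
G0 Z9.4
G0 X0.0 Y0.0
G1 X20.5 Y0.0
G1 X20.5 Y13.1
G1 X0.0 Y13.1
G1 X0.0 Y0.0
; layer 3
G0 Z14.1
G0 X0.0 Y0.0
G1 X20.5 Y0.0
G1 X20.5 Y6.5
G1 X0.0 Y6.5
G1 X0.0 Y0.0
M2 ; end

The solid is a wedge (ramp): 20.5 × 26.1 mm base, rising to 18.8 mm along the y=0 edge and sloping linearly to z=0 at y=26.1. Slicing at Δz = 4.7 mm — 4 equal slices spanning the solid's height, so layer i sits at z = i·h/4 — gives 3 non-empty perimeters. Each is a 4-segment closed polygon; G0 lifts to the layer z and rapids to the start vertex, then G1 traces the edges. The cross-section shrinks linearly with z (the slice at the apex is degenerate and omitted).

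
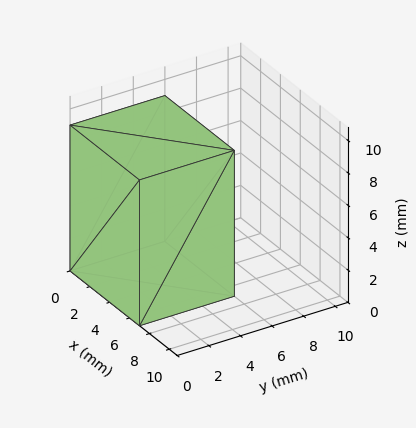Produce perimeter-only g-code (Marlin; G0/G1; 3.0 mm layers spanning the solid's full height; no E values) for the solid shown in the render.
Reading the render: the shape is a rectangular box, roughly 7 × 6 mm footprint and 9 mm tall (dimensions read to the nearest mm from the axis ticks). For the g-code, the solid's height is divided into equal slices at the stated Δz and each level perimeter traced with G1 moves after a G0 lift.

; perimeter-only toolpath
G21 ; units = mm
G90 ; absolute positioning
G28 ; home
; layer 1
G0 Z3.0
G0 X0.0 Y0.0
G1 X7.0 Y0.0
G1 X7.0 Y6.0
G1 X0.0 Y6.0
G1 X0.0 Y0.0
; layer 2
G0 Z6.0
G0 X0.0 Y0.0
G1 X7.0 Y0.0
G1 X7.0 Y6.0
G1 X0.0 Y6.0
G1 X0.0 Y0.0
; layer 3
G0 Z9.0
G0 X0.0 Y0.0
G1 X7.0 Y0.0
G1 X7.0 Y6.0
G1 X0.0 Y6.0
G1 X0.0 Y0.0
M2 ; end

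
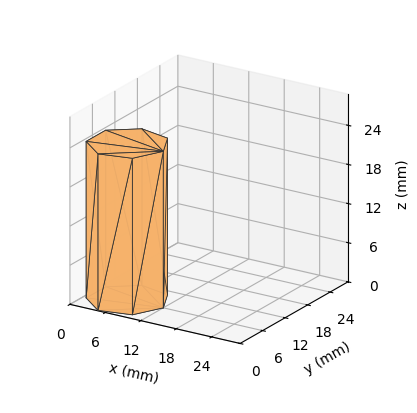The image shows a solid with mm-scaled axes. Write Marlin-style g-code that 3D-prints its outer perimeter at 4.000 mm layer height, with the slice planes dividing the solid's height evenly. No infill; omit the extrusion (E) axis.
Reading the render: the shape is a regular 7-sided prism (a cylinder approximated with 7 flat sides), circumscribed radius ≈ 6 mm, height ≈ 24 mm (dimensions read to the nearest mm from the axis ticks). For the g-code, the solid's height is divided into equal slices at the stated Δz and each level perimeter traced with G1 moves after a G0 lift.

; perimeter-only toolpath
G21 ; units = mm
G90 ; absolute positioning
G28 ; home
; layer 1
G0 Z4.000
G0 X12.000 Y6.000
G1 X9.741 Y10.691
G1 X4.665 Y11.850
G1 X0.594 Y8.603
G1 X0.594 Y3.397
G1 X4.665 Y0.150
G1 X9.741 Y1.309
G1 X12.000 Y6.000
; layer 2
G0 Z8.000
G0 X12.000 Y6.000
G1 X9.741 Y10.691
G1 X4.665 Y11.850
G1 X0.594 Y8.603
G1 X0.594 Y3.397
G1 X4.665 Y0.150
G1 X9.741 Y1.309
G1 X12.000 Y6.000
; layer 3
G0 Z12.000
G0 X12.000 Y6.000
G1 X9.741 Y10.691
G1 X4.665 Y11.850
G1 X0.594 Y8.603
G1 X0.594 Y3.397
G1 X4.665 Y0.150
G1 X9.741 Y1.309
G1 X12.000 Y6.000
; layer 4
G0 Z16.000
G0 X12.000 Y6.000
G1 X9.741 Y10.691
G1 X4.665 Y11.850
G1 X0.594 Y8.603
G1 X0.594 Y3.397
G1 X4.665 Y0.150
G1 X9.741 Y1.309
G1 X12.000 Y6.000
; layer 5
G0 Z20.000
G0 X12.000 Y6.000
G1 X9.741 Y10.691
G1 X4.665 Y11.850
G1 X0.594 Y8.603
G1 X0.594 Y3.397
G1 X4.665 Y0.150
G1 X9.741 Y1.309
G1 X12.000 Y6.000
; layer 6
G0 Z24.000
G0 X12.000 Y6.000
G1 X9.741 Y10.691
G1 X4.665 Y11.850
G1 X0.594 Y8.603
G1 X0.594 Y3.397
G1 X4.665 Y0.150
G1 X9.741 Y1.309
G1 X12.000 Y6.000
M2 ; end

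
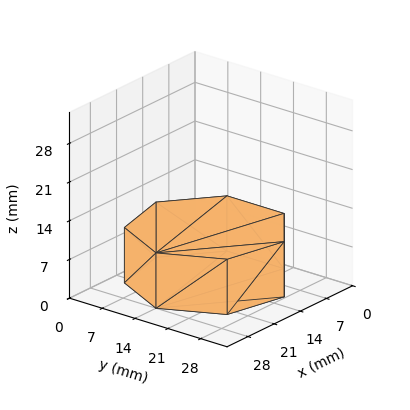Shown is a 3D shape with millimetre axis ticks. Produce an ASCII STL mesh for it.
Reading the render: the shape is a regular 7-sided prism (a cylinder approximated with 7 flat sides), circumscribed radius ≈ 14 mm, height ≈ 10 mm (dimensions read to the nearest mm from the axis ticks). For the STL, each face is triangulated and given an outward normal.

solid part
  facet normal 0.0000 0.0000 -1.0000
    outer loop
      vertex 10.88 27.65 0.00
      vertex 22.73 24.95 0.00
      vertex 28.00 14.00 0.00
    endloop
  endfacet
  facet normal 0.0000 0.0000 -1.0000
    outer loop
      vertex 1.39 20.07 0.00
      vertex 10.88 27.65 0.00
      vertex 28.00 14.00 0.00
    endloop
  endfacet
  facet normal 0.0000 0.0000 -1.0000
    outer loop
      vertex 1.39 7.93 0.00
      vertex 1.39 20.07 0.00
      vertex 28.00 14.00 0.00
    endloop
  endfacet
  facet normal 0.0000 0.0000 -1.0000
    outer loop
      vertex 10.88 0.35 0.00
      vertex 1.39 7.93 0.00
      vertex 28.00 14.00 0.00
    endloop
  endfacet
  facet normal 0.0000 0.0000 -1.0000
    outer loop
      vertex 22.73 3.05 0.00
      vertex 10.88 0.35 0.00
      vertex 28.00 14.00 0.00
    endloop
  endfacet
  facet normal 0.0000 0.0000 1.0000
    outer loop
      vertex 28.00 14.00 10.00
      vertex 22.73 24.95 10.00
      vertex 10.88 27.65 10.00
    endloop
  endfacet
  facet normal 0.0000 0.0000 1.0000
    outer loop
      vertex 28.00 14.00 10.00
      vertex 10.88 27.65 10.00
      vertex 1.39 20.07 10.00
    endloop
  endfacet
  facet normal 0.0000 0.0000 1.0000
    outer loop
      vertex 28.00 14.00 10.00
      vertex 1.39 20.07 10.00
      vertex 1.39 7.93 10.00
    endloop
  endfacet
  facet normal 0.0000 0.0000 1.0000
    outer loop
      vertex 28.00 14.00 10.00
      vertex 1.39 7.93 10.00
      vertex 10.88 0.35 10.00
    endloop
  endfacet
  facet normal 0.0000 0.0000 1.0000
    outer loop
      vertex 28.00 14.00 10.00
      vertex 10.88 0.35 10.00
      vertex 22.73 3.05 10.00
    endloop
  endfacet
  facet normal 0.9011 0.4337 0.0000
    outer loop
      vertex 28.00 14.00 0.00
      vertex 22.73 24.95 0.00
      vertex 22.73 24.95 10.00
    endloop
  endfacet
  facet normal 0.9011 0.4337 0.0000
    outer loop
      vertex 28.00 14.00 0.00
      vertex 22.73 24.95 10.00
      vertex 28.00 14.00 10.00
    endloop
  endfacet
  facet normal 0.2222 0.9750 0.0000
    outer loop
      vertex 22.73 24.95 0.00
      vertex 10.88 27.65 0.00
      vertex 10.88 27.65 10.00
    endloop
  endfacet
  facet normal 0.2222 0.9750 0.0000
    outer loop
      vertex 22.73 24.95 0.00
      vertex 10.88 27.65 10.00
      vertex 22.73 24.95 10.00
    endloop
  endfacet
  facet normal -0.6241 0.7814 0.0000
    outer loop
      vertex 10.88 27.65 0.00
      vertex 1.39 20.07 0.00
      vertex 1.39 20.07 10.00
    endloop
  endfacet
  facet normal -0.6241 0.7814 0.0000
    outer loop
      vertex 10.88 27.65 0.00
      vertex 1.39 20.07 10.00
      vertex 10.88 27.65 10.00
    endloop
  endfacet
  facet normal -1.0000 0.0000 0.0000
    outer loop
      vertex 1.39 20.07 0.00
      vertex 1.39 7.93 0.00
      vertex 1.39 7.93 10.00
    endloop
  endfacet
  facet normal -1.0000 0.0000 0.0000
    outer loop
      vertex 1.39 20.07 0.00
      vertex 1.39 7.93 10.00
      vertex 1.39 20.07 10.00
    endloop
  endfacet
  facet normal -0.6241 -0.7814 0.0000
    outer loop
      vertex 1.39 7.93 0.00
      vertex 10.88 0.35 0.00
      vertex 10.88 0.35 10.00
    endloop
  endfacet
  facet normal -0.6241 -0.7814 0.0000
    outer loop
      vertex 1.39 7.93 0.00
      vertex 10.88 0.35 10.00
      vertex 1.39 7.93 10.00
    endloop
  endfacet
  facet normal 0.2222 -0.9750 0.0000
    outer loop
      vertex 10.88 0.35 0.00
      vertex 22.73 3.05 0.00
      vertex 22.73 3.05 10.00
    endloop
  endfacet
  facet normal 0.2222 -0.9750 0.0000
    outer loop
      vertex 10.88 0.35 0.00
      vertex 22.73 3.05 10.00
      vertex 10.88 0.35 10.00
    endloop
  endfacet
  facet normal 0.9011 -0.4337 0.0000
    outer loop
      vertex 22.73 3.05 0.00
      vertex 28.00 14.00 0.00
      vertex 28.00 14.00 10.00
    endloop
  endfacet
  facet normal 0.9011 -0.4337 0.0000
    outer loop
      vertex 22.73 3.05 0.00
      vertex 28.00 14.00 10.00
      vertex 22.73 3.05 10.00
    endloop
  endfacet
endsolid part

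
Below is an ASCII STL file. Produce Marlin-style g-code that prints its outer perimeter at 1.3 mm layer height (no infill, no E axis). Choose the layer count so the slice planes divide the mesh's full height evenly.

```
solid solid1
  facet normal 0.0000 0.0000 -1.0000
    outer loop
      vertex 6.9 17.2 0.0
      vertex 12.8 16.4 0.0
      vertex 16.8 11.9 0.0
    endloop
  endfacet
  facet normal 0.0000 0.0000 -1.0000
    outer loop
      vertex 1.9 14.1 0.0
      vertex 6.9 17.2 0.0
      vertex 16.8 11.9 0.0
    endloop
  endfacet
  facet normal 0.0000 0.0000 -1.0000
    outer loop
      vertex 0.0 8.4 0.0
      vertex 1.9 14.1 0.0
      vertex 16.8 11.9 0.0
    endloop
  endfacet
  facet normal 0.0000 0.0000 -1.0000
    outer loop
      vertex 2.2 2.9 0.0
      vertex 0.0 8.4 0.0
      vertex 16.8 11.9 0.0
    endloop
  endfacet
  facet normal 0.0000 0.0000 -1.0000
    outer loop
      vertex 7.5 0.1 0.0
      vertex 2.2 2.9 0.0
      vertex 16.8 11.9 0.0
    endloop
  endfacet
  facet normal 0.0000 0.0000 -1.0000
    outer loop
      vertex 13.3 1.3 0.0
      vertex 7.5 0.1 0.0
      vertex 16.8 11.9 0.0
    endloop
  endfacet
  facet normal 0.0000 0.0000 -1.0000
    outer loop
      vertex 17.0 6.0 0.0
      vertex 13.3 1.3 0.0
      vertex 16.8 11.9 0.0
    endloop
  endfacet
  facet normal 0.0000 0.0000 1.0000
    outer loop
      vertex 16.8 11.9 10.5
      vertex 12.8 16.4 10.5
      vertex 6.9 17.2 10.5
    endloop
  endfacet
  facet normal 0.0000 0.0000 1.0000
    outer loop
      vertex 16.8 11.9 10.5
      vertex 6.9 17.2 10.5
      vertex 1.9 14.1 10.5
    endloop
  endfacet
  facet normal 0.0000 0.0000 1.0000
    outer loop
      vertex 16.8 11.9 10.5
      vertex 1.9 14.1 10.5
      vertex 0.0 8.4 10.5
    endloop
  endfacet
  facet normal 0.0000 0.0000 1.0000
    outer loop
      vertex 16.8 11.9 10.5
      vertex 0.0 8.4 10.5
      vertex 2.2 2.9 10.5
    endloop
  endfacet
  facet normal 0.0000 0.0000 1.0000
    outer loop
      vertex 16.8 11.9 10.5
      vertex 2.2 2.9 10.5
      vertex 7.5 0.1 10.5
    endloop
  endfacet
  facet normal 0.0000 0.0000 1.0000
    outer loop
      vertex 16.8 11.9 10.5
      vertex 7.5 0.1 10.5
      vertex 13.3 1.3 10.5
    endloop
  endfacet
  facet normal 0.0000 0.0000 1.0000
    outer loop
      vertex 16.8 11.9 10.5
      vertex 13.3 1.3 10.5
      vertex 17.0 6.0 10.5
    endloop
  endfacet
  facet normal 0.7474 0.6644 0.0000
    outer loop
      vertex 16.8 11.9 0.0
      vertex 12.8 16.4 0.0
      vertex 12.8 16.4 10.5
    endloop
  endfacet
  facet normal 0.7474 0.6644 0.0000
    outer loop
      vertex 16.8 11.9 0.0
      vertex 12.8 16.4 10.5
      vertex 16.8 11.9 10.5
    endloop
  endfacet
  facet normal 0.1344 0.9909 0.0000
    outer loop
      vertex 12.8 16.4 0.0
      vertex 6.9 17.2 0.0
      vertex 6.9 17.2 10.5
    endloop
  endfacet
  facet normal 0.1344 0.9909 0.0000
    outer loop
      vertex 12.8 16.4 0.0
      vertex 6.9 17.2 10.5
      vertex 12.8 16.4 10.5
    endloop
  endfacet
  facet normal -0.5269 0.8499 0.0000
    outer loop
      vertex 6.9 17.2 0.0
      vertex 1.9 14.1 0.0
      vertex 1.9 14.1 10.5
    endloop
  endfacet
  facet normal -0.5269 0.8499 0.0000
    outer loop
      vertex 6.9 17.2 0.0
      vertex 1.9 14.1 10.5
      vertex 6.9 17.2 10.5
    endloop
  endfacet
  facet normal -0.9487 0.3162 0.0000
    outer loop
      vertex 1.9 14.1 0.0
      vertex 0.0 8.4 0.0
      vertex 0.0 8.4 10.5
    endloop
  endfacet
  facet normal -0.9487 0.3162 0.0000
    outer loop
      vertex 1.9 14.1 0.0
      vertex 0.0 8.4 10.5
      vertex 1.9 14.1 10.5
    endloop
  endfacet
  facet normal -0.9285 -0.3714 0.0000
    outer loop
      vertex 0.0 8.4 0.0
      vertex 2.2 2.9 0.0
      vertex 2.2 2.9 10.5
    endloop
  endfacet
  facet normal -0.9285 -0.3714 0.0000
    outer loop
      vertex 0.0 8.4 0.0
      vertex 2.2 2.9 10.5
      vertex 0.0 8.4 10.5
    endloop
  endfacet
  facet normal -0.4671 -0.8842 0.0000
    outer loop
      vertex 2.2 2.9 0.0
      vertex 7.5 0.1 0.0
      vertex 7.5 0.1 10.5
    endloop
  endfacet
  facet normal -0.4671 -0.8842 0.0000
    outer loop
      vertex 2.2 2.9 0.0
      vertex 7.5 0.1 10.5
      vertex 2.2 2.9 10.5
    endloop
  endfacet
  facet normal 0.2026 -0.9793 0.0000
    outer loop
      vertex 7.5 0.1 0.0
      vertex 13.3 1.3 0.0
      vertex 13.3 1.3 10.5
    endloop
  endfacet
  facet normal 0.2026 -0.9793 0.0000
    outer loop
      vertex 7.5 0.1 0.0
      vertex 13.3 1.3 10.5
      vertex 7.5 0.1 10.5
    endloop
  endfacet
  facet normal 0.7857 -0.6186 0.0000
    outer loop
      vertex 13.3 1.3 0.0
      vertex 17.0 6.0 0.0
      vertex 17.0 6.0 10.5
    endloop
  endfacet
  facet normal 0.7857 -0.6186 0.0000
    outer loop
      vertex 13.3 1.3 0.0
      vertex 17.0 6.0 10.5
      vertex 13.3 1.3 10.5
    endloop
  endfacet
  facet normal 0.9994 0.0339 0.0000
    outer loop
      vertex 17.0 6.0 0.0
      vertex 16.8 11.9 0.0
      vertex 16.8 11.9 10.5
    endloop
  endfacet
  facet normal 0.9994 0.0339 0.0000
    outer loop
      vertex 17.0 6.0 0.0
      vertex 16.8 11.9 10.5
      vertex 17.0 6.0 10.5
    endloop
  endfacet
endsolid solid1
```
; perimeter-only toolpath
G21 ; units = mm
G90 ; absolute positioning
G28 ; home
; layer 1
G0 Z1.3
G0 X16.8 Y11.9
G1 X12.8 Y16.4
G1 X6.9 Y17.2
G1 X1.9 Y14.1
G1 X0.0 Y8.4
G1 X2.2 Y2.9
G1 X7.5 Y0.1
G1 X13.3 Y1.3
G1 X17.0 Y6.0
G1 X16.8 Y11.9
; layer 2
G0 Z2.6
G0 X16.8 Y11.9
G1 X12.8 Y16.4
G1 X6.9 Y17.2
G1 X1.9 Y14.1
G1 X0.0 Y8.4
G1 X2.2 Y2.9
G1 X7.5 Y0.1
G1 X13.3 Y1.3
G1 X17.0 Y6.0
G1 X16.8 Y11.9
; layer 3
G0 Z3.9
G0 X16.8 Y11.9
G1 X12.8 Y16.4
G1 X6.9 Y17.2
G1 X1.9 Y14.1
G1 X0.0 Y8.4
G1 X2.2 Y2.9
G1 X7.5 Y0.1
G1 X13.3 Y1.3
G1 X17.0 Y6.0
G1 X16.8 Y11.9
; layer 4
G0 Z5.2
G0 X16.8 Y11.9
G1 X12.8 Y16.4
G1 X6.9 Y17.2
G1 X1.9 Y14.1
G1 X0.0 Y8.4
G1 X2.2 Y2.9
G1 X7.5 Y0.1
G1 X13.3 Y1.3
G1 X17.0 Y6.0
G1 X16.8 Y11.9
; layer 5
G0 Z6.6
G0 X16.8 Y11.9
G1 X12.8 Y16.4
G1 X6.9 Y17.2
G1 X1.9 Y14.1
G1 X0.0 Y8.4
G1 X2.2 Y2.9
G1 X7.5 Y0.1
G1 X13.3 Y1.3
G1 X17.0 Y6.0
G1 X16.8 Y11.9
; layer 6
G0 Z7.9
G0 X16.8 Y11.9
G1 X12.8 Y16.4
G1 X6.9 Y17.2
G1 X1.9 Y14.1
G1 X0.0 Y8.4
G1 X2.2 Y2.9
G1 X7.5 Y0.1
G1 X13.3 Y1.3
G1 X17.0 Y6.0
G1 X16.8 Y11.9
; layer 7
G0 Z9.2
G0 X16.8 Y11.9
G1 X12.8 Y16.4
G1 X6.9 Y17.2
G1 X1.9 Y14.1
G1 X0.0 Y8.4
G1 X2.2 Y2.9
G1 X7.5 Y0.1
G1 X13.3 Y1.3
G1 X17.0 Y6.0
G1 X16.8 Y11.9
; layer 8
G0 Z10.5
G0 X16.8 Y11.9
G1 X12.8 Y16.4
G1 X6.9 Y17.2
G1 X1.9 Y14.1
G1 X0.0 Y8.4
G1 X2.2 Y2.9
G1 X7.5 Y0.1
G1 X13.3 Y1.3
G1 X17.0 Y6.0
G1 X16.8 Y11.9
M2 ; end

The solid is a regular 9-sided prism (a cylinder approximated with 9 flat sides), circumscribed radius ≈ 8.7 mm, height ≈ 10.5 mm. Slicing at Δz = 1.3 mm — 8 equal slices spanning the solid's height, so layer i sits at z = i·h/8 — gives 8 non-empty perimeters. Each is a 9-segment closed polygon; G0 lifts to the layer z and rapids to the start vertex, then G1 traces the edges.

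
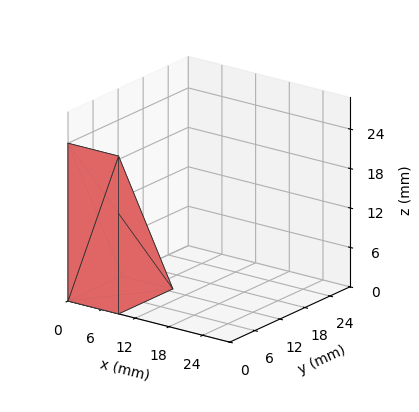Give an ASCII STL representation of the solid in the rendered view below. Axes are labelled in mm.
Reading the render: the shape is a wedge (ramp): 9 × 13 mm base, rising to 24 mm along the y=0 edge and sloping linearly to z=0 at y=13 (dimensions read to the nearest mm from the axis ticks). For the STL, each face is triangulated and given an outward normal.

solid part
  facet normal 0.0000 0.0000 -1.0000
    outer loop
      vertex 9.000 13.000 0.000
      vertex 9.000 0.000 0.000
      vertex 0.000 0.000 0.000
    endloop
  endfacet
  facet normal 0.0000 0.0000 -1.0000
    outer loop
      vertex 0.000 13.000 0.000
      vertex 9.000 13.000 0.000
      vertex 0.000 0.000 0.000
    endloop
  endfacet
  facet normal 0.0000 -1.0000 0.0000
    outer loop
      vertex 0.000 0.000 0.000
      vertex 9.000 0.000 0.000
      vertex 9.000 0.000 24.000
    endloop
  endfacet
  facet normal 0.0000 -1.0000 0.0000
    outer loop
      vertex 0.000 0.000 0.000
      vertex 9.000 0.000 24.000
      vertex 0.000 0.000 24.000
    endloop
  endfacet
  facet normal 0.0000 0.8793 0.4763
    outer loop
      vertex 0.000 0.000 24.000
      vertex 9.000 0.000 24.000
      vertex 9.000 13.000 0.000
    endloop
  endfacet
  facet normal 0.0000 0.8793 0.4763
    outer loop
      vertex 0.000 0.000 24.000
      vertex 9.000 13.000 0.000
      vertex 0.000 13.000 0.000
    endloop
  endfacet
  facet normal -1.0000 0.0000 0.0000
    outer loop
      vertex 0.000 0.000 24.000
      vertex 0.000 13.000 0.000
      vertex 0.000 0.000 0.000
    endloop
  endfacet
  facet normal 1.0000 0.0000 0.0000
    outer loop
      vertex 9.000 0.000 0.000
      vertex 9.000 13.000 0.000
      vertex 9.000 0.000 24.000
    endloop
  endfacet
endsolid part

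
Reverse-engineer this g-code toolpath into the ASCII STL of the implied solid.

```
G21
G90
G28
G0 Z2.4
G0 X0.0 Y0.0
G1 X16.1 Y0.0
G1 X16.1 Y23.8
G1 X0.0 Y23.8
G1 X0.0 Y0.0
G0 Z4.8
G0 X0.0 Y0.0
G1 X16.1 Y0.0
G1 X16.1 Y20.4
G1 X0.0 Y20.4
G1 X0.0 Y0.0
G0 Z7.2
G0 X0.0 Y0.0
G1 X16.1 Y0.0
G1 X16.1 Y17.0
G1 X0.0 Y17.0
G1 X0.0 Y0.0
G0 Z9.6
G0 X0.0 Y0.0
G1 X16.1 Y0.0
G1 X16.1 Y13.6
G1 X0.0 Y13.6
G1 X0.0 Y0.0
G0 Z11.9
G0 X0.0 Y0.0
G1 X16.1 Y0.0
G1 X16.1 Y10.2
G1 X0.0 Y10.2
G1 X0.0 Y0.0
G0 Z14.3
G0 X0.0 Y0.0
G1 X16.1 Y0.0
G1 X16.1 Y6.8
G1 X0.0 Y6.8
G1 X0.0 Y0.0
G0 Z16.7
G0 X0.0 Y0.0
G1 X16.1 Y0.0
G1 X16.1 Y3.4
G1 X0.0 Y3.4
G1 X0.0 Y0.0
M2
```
solid part
  facet normal 0.0000 0.0000 -1.0000
    outer loop
      vertex 16.1 27.2 0.0
      vertex 16.1 0.0 0.0
      vertex 0.0 0.0 0.0
    endloop
  endfacet
  facet normal 0.0000 0.0000 -1.0000
    outer loop
      vertex 0.0 27.2 0.0
      vertex 16.1 27.2 0.0
      vertex 0.0 0.0 0.0
    endloop
  endfacet
  facet normal 0.0000 -1.0000 0.0000
    outer loop
      vertex 0.0 0.0 0.0
      vertex 16.1 0.0 0.0
      vertex 16.1 0.0 19.1
    endloop
  endfacet
  facet normal 0.0000 -1.0000 0.0000
    outer loop
      vertex 0.0 0.0 0.0
      vertex 16.1 0.0 19.1
      vertex 0.0 0.0 19.1
    endloop
  endfacet
  facet normal 0.0000 0.5747 0.8184
    outer loop
      vertex 0.0 0.0 19.1
      vertex 16.1 0.0 19.1
      vertex 16.1 27.2 0.0
    endloop
  endfacet
  facet normal 0.0000 0.5747 0.8184
    outer loop
      vertex 0.0 0.0 19.1
      vertex 16.1 27.2 0.0
      vertex 0.0 27.2 0.0
    endloop
  endfacet
  facet normal -1.0000 0.0000 0.0000
    outer loop
      vertex 0.0 0.0 19.1
      vertex 0.0 27.2 0.0
      vertex 0.0 0.0 0.0
    endloop
  endfacet
  facet normal 1.0000 0.0000 0.0000
    outer loop
      vertex 16.1 0.0 0.0
      vertex 16.1 27.2 0.0
      vertex 16.1 0.0 19.1
    endloop
  endfacet
endsolid part

The G0 Z moves step by Δz≈2.4 mm. The G1 loops shrink linearly with z, so the solid tapers from its base footprint up to z≈19.1. Closing with a flat bottom cap and the tapered top and triangulating gives 8 facets — a wedge (ramp): 16.1 × 27.2 mm base, rising to 19.1 mm along the y=0 edge and sloping linearly to z=0 at y=27.2.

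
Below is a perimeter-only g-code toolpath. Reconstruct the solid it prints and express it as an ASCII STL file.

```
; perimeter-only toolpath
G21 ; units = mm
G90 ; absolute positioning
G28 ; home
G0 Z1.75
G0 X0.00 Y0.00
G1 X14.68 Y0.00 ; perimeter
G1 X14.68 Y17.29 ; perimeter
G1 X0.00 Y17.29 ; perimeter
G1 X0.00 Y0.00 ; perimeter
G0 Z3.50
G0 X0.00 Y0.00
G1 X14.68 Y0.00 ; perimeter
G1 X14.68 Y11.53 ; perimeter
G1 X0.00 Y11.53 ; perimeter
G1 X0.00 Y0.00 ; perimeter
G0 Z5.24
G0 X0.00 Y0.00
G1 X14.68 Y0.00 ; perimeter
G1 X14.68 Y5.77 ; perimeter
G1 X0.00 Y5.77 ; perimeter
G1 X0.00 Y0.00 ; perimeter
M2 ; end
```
solid part
  facet normal 0.0000 0.0000 -1.0000
    outer loop
      vertex 14.68 23.06 0.00
      vertex 14.68 0.00 0.00
      vertex 0.00 0.00 0.00
    endloop
  endfacet
  facet normal 0.0000 0.0000 -1.0000
    outer loop
      vertex 0.00 23.06 0.00
      vertex 14.68 23.06 0.00
      vertex 0.00 0.00 0.00
    endloop
  endfacet
  facet normal 0.0000 -1.0000 0.0000
    outer loop
      vertex 0.00 0.00 0.00
      vertex 14.68 0.00 0.00
      vertex 14.68 0.00 6.99
    endloop
  endfacet
  facet normal 0.0000 -1.0000 0.0000
    outer loop
      vertex 0.00 0.00 0.00
      vertex 14.68 0.00 6.99
      vertex 0.00 0.00 6.99
    endloop
  endfacet
  facet normal 0.0000 0.2901 0.9570
    outer loop
      vertex 0.00 0.00 6.99
      vertex 14.68 0.00 6.99
      vertex 14.68 23.06 0.00
    endloop
  endfacet
  facet normal 0.0000 0.2901 0.9570
    outer loop
      vertex 0.00 0.00 6.99
      vertex 14.68 23.06 0.00
      vertex 0.00 23.06 0.00
    endloop
  endfacet
  facet normal -1.0000 0.0000 0.0000
    outer loop
      vertex 0.00 0.00 6.99
      vertex 0.00 23.06 0.00
      vertex 0.00 0.00 0.00
    endloop
  endfacet
  facet normal 1.0000 0.0000 0.0000
    outer loop
      vertex 14.68 0.00 0.00
      vertex 14.68 23.06 0.00
      vertex 14.68 0.00 6.99
    endloop
  endfacet
endsolid part

The G0 Z moves step by Δz≈1.75 mm. The G1 loops shrink linearly with z, so the solid tapers from its base footprint up to z≈6.99. Closing with a flat bottom cap and the tapered top and triangulating gives 8 facets — a wedge (ramp): 14.7 × 23.1 mm base, rising to 6.99 mm along the y=0 edge and sloping linearly to z=0 at y=23.1.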